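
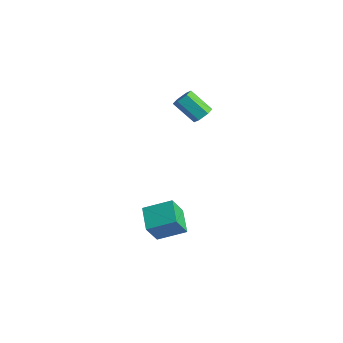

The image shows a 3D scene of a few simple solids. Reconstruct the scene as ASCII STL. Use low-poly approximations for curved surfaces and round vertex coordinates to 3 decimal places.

solid 
facet normal -0.818 0.387 0.425
outer loop
vertex -0.096 -1.576 -3.204
vertex 0.977 -0.128 -2.458
vertex -0.394 -0.603 -4.664
endloop
endfacet
facet normal -0.550 -0.742 -0.382
outer loop
vertex 1.103 -1.312 -5.442
vertex -0.096 -1.576 -3.204
vertex -0.394 -0.603 -4.664
endloop
endfacet
facet normal -0.818 0.387 0.425
outer loop
vertex -0.394 -0.603 -4.664
vertex 0.977 -0.128 -2.458
vertex 0.678 0.845 -3.919
endloop
endfacet
facet normal -0.168 0.546 -0.821
outer loop
vertex 0.678 0.845 -3.919
vertex 1.103 -1.312 -5.442
vertex -0.394 -0.603 -4.664
endloop
endfacet
facet normal 0.167 -0.547 0.820
outer loop
vertex -0.096 -1.576 -3.204
vertex 2.474 -0.837 -3.236
vertex 0.977 -0.128 -2.458
endloop
endfacet
facet normal -0.550 -0.743 -0.382
outer loop
vertex 1.402 -2.285 -3.981
vertex -0.096 -1.576 -3.204
vertex 1.103 -1.312 -5.442
endloop
endfacet
facet normal 0.167 -0.546 0.821
outer loop
vertex 1.402 -2.285 -3.981
vertex 2.474 -0.837 -3.236
vertex -0.096 -1.576 -3.204
endloop
endfacet
facet normal 0.550 0.743 0.382
outer loop
vertex 0.977 -0.128 -2.458
vertex 2.474 -0.837 -3.236
vertex 0.678 0.845 -3.919
endloop
endfacet
facet normal -0.167 0.547 -0.821
outer loop
vertex 2.176 0.136 -4.696
vertex 1.103 -1.312 -5.442
vertex 0.678 0.845 -3.919
endloop
endfacet
facet normal 0.550 0.742 0.383
outer loop
vertex 0.678 0.845 -3.919
vertex 2.474 -0.837 -3.236
vertex 2.176 0.136 -4.696
endloop
endfacet
facet normal 0.818 -0.387 -0.425
outer loop
vertex 2.176 0.136 -4.696
vertex 1.402 -2.285 -3.981
vertex 1.103 -1.312 -5.442
endloop
endfacet
facet normal 0.818 -0.387 -0.425
outer loop
vertex 2.474 -0.837 -3.236
vertex 1.402 -2.285 -3.981
vertex 2.176 0.136 -4.696
endloop
endfacet
facet normal 0.604 0.402 -0.688
outer loop
vertex -0.297 3.327 3.328
vertex -0.863 3.364 2.853
vertex -0.724 3.931 3.306
endloop
endfacet
facet normal 0.550 0.415 0.725
outer loop
vertex -0.297 3.327 3.328
vertex -0.724 3.931 3.306
vertex -1.45 2.559 4.642
endloop
endfacet
facet normal 0.551 0.414 0.725
outer loop
vertex -1.45 2.559 4.642
vertex -0.724 3.931 3.306
vertex -1.877 3.164 4.621
endloop
endfacet
facet normal -0.603 -0.402 0.689
outer loop
vertex -1.45 2.559 4.642
vertex -1.877 3.164 4.621
vertex -2.017 2.596 4.167
endloop
endfacet
facet normal 0.604 0.402 -0.688
outer loop
vertex -0.724 3.931 3.306
vertex -0.863 3.364 2.853
vertex -1.29 3.968 2.831
endloop
endfacet
facet normal -0.223 0.914 0.337
outer loop
vertex -0.724 3.931 3.306
vertex -1.29 3.968 2.831
vertex -1.877 3.164 4.621
endloop
endfacet
facet normal -0.225 0.914 0.337
outer loop
vertex -1.877 3.164 4.621
vertex -1.29 3.968 2.831
vertex -2.443 3.2 4.146
endloop
endfacet
facet normal -0.604 -0.402 0.689
outer loop
vertex -1.877 3.164 4.621
vertex -2.443 3.2 4.146
vertex -2.017 2.596 4.167
endloop
endfacet
facet normal 0.603 0.401 -0.689
outer loop
vertex -1.29 3.968 2.831
vertex -0.863 3.364 2.853
vertex -1.43 3.401 2.378
endloop
endfacet
facet normal -0.775 0.500 -0.387
outer loop
vertex -1.29 3.968 2.831
vertex -1.43 3.401 2.378
vertex -2.443 3.2 4.146
endloop
endfacet
facet normal -0.774 0.501 -0.387
outer loop
vertex -2.443 3.2 4.146
vertex -1.43 3.401 2.378
vertex -2.583 2.633 3.692
endloop
endfacet
facet normal -0.604 -0.402 0.688
outer loop
vertex -2.443 3.2 4.146
vertex -2.583 2.633 3.692
vertex -2.017 2.596 4.167
endloop
endfacet
facet normal 0.603 0.402 -0.689
outer loop
vertex -1.43 3.401 2.378
vertex -0.863 3.364 2.853
vertex -1.003 2.796 2.399
endloop
endfacet
facet normal -0.551 -0.414 -0.725
outer loop
vertex -1.43 3.401 2.378
vertex -1.003 2.796 2.399
vertex -2.583 2.633 3.692
endloop
endfacet
facet normal -0.550 -0.415 -0.725
outer loop
vertex -2.583 2.633 3.692
vertex -1.003 2.796 2.399
vertex -2.156 2.029 3.714
endloop
endfacet
facet normal -0.604 -0.402 0.688
outer loop
vertex -2.583 2.633 3.692
vertex -2.156 2.029 3.714
vertex -2.017 2.596 4.167
endloop
endfacet
facet normal 0.604 0.402 -0.689
outer loop
vertex -1.003 2.796 2.399
vertex -0.863 3.364 2.853
vertex -0.437 2.76 2.874
endloop
endfacet
facet normal 0.224 -0.915 -0.337
outer loop
vertex -1.003 2.796 2.399
vertex -0.437 2.76 2.874
vertex -2.156 2.029 3.714
endloop
endfacet
facet normal 0.224 -0.914 -0.338
outer loop
vertex -2.156 2.029 3.714
vertex -0.437 2.76 2.874
vertex -1.59 1.992 4.189
endloop
endfacet
facet normal -0.604 -0.402 0.688
outer loop
vertex -2.156 2.029 3.714
vertex -1.59 1.992 4.189
vertex -2.017 2.596 4.167
endloop
endfacet
facet normal 0.604 0.402 -0.688
outer loop
vertex -0.437 2.76 2.874
vertex -0.863 3.364 2.853
vertex -0.297 3.327 3.328
endloop
endfacet
facet normal 0.774 -0.501 0.387
outer loop
vertex -0.437 2.76 2.874
vertex -0.297 3.327 3.328
vertex -1.59 1.992 4.189
endloop
endfacet
facet normal 0.774 -0.500 0.387
outer loop
vertex -1.59 1.992 4.189
vertex -0.297 3.327 3.328
vertex -1.45 2.559 4.642
endloop
endfacet
facet normal -0.603 -0.401 0.689
outer loop
vertex -1.59 1.992 4.189
vertex -1.45 2.559 4.642
vertex -2.017 2.596 4.167
endloop
endfacet

endsolid


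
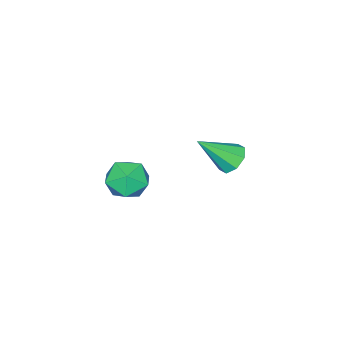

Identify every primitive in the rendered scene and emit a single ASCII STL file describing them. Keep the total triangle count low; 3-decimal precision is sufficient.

solid 
facet normal -0.669 0.681 0.297
outer loop
vertex -0.539 -0.04 -3.32
vertex -0.285 -0.091 -2.631
vertex 0.008 0.399 -3.095
endloop
endfacet
facet normal -0.477 0.791 -0.383
outer loop
vertex -0.539 -0.04 -3.32
vertex 0.008 0.399 -3.095
vertex 0.034 0.091 -3.763
endloop
endfacet
facet normal -0.627 0.200 -0.752
outer loop
vertex -0.539 -0.04 -3.32
vertex 0.034 0.091 -3.763
vertex -0.244 -0.589 -3.712
endloop
endfacet
facet normal -0.913 -0.276 -0.301
outer loop
vertex -0.539 -0.04 -3.32
vertex -0.244 -0.589 -3.712
vertex -0.441 -0.701 -3.012
endloop
endfacet
facet normal -0.937 0.023 0.347
outer loop
vertex -0.539 -0.04 -3.32
vertex -0.441 -0.701 -3.012
vertex -0.285 -0.091 -2.631
endloop
endfacet
facet normal 0.230 0.887 -0.400
outer loop
vertex 0.034 0.091 -3.763
vertex 0.008 0.399 -3.095
vertex 0.641 0.121 -3.348
endloop
endfacet
facet normal -0.081 0.710 0.699
outer loop
vertex 0.008 0.399 -3.095
vertex -0.285 -0.091 -2.631
vertex 0.444 0.009 -2.648
endloop
endfacet
facet normal -0.516 -0.355 0.780
outer loop
vertex -0.285 -0.091 -2.631
vertex -0.441 -0.701 -3.012
vertex 0.166 -0.671 -2.597
endloop
endfacet
facet normal -0.475 -0.838 -0.268
outer loop
vertex -0.441 -0.701 -3.012
vertex -0.244 -0.589 -3.712
vertex 0.192 -0.979 -3.265
endloop
endfacet
facet normal -0.014 -0.069 -0.998
outer loop
vertex -0.244 -0.589 -3.712
vertex 0.034 0.091 -3.763
vertex 0.485 -0.489 -3.729
endloop
endfacet
facet normal 0.913 0.276 0.301
outer loop
vertex 0.739 -0.54 -3.04
vertex 0.641 0.121 -3.348
vertex 0.444 0.009 -2.648
endloop
endfacet
facet normal 0.627 -0.200 0.752
outer loop
vertex 0.739 -0.54 -3.04
vertex 0.444 0.009 -2.648
vertex 0.166 -0.671 -2.597
endloop
endfacet
facet normal 0.477 -0.791 0.383
outer loop
vertex 0.739 -0.54 -3.04
vertex 0.166 -0.671 -2.597
vertex 0.192 -0.979 -3.265
endloop
endfacet
facet normal 0.669 -0.681 -0.297
outer loop
vertex 0.739 -0.54 -3.04
vertex 0.192 -0.979 -3.265
vertex 0.485 -0.489 -3.729
endloop
endfacet
facet normal 0.937 -0.023 -0.347
outer loop
vertex 0.739 -0.54 -3.04
vertex 0.485 -0.489 -3.729
vertex 0.641 0.121 -3.348
endloop
endfacet
facet normal 0.475 0.838 0.268
outer loop
vertex 0.444 0.009 -2.648
vertex 0.641 0.121 -3.348
vertex 0.008 0.399 -3.095
endloop
endfacet
facet normal 0.014 0.069 0.998
outer loop
vertex 0.166 -0.671 -2.597
vertex 0.444 0.009 -2.648
vertex -0.285 -0.091 -2.631
endloop
endfacet
facet normal -0.230 -0.887 0.400
outer loop
vertex 0.192 -0.979 -3.265
vertex 0.166 -0.671 -2.597
vertex -0.441 -0.701 -3.012
endloop
endfacet
facet normal 0.081 -0.710 -0.699
outer loop
vertex 0.485 -0.489 -3.729
vertex 0.192 -0.979 -3.265
vertex -0.244 -0.589 -3.712
endloop
endfacet
facet normal 0.516 0.355 -0.780
outer loop
vertex 0.641 0.121 -3.348
vertex 0.485 -0.489 -3.729
vertex 0.034 0.091 -3.763
endloop
endfacet
facet normal -0.565 0.478 -0.673
outer loop
vertex -3.209 0.987 -4.188
vertex -3.559 0.537 -4.214
vertex -3.534 1.011 -3.898
endloop
endfacet
facet normal 0.530 0.654 0.540
outer loop
vertex -3.209 0.987 -4.188
vertex -3.534 1.011 -3.898
vertex -2.761 -0.137 -3.266
endloop
endfacet
facet normal -0.567 0.477 -0.671
outer loop
vertex -3.534 1.011 -3.898
vertex -3.559 0.537 -4.214
vertex -3.873 0.757 -3.792
endloop
endfacet
facet normal -0.059 0.451 0.891
outer loop
vertex -3.534 1.011 -3.898
vertex -3.873 0.757 -3.792
vertex -2.761 -0.137 -3.266
endloop
endfacet
facet normal -0.566 0.479 -0.671
outer loop
vertex -3.873 0.757 -3.792
vertex -3.559 0.537 -4.214
vertex -4.028 0.375 -3.934
endloop
endfacet
facet normal -0.500 -0.116 0.858
outer loop
vertex -3.873 0.757 -3.792
vertex -4.028 0.375 -3.934
vertex -2.761 -0.137 -3.266
endloop
endfacet
facet normal -0.566 0.476 -0.673
outer loop
vertex -4.028 0.375 -3.934
vertex -3.559 0.537 -4.214
vertex -3.908 0.087 -4.239
endloop
endfacet
facet normal -0.531 -0.710 0.462
outer loop
vertex -4.028 0.375 -3.934
vertex -3.908 0.087 -4.239
vertex -2.761 -0.137 -3.266
endloop
endfacet
facet normal -0.567 0.477 -0.671
outer loop
vertex -3.908 0.087 -4.239
vertex -3.559 0.537 -4.214
vertex -3.584 0.063 -4.53
endloop
endfacet
facet normal -0.135 -0.988 -0.069
outer loop
vertex -3.908 0.087 -4.239
vertex -3.584 0.063 -4.53
vertex -2.761 -0.137 -3.266
endloop
endfacet
facet normal -0.565 0.478 -0.673
outer loop
vertex -3.584 0.063 -4.53
vertex -3.559 0.537 -4.214
vertex -3.244 0.317 -4.635
endloop
endfacet
facet normal 0.456 -0.784 -0.421
outer loop
vertex -3.584 0.063 -4.53
vertex -3.244 0.317 -4.635
vertex -2.761 -0.137 -3.266
endloop
endfacet
facet normal -0.565 0.478 -0.673
outer loop
vertex -3.244 0.317 -4.635
vertex -3.559 0.537 -4.214
vertex -3.089 0.699 -4.494
endloop
endfacet
facet normal 0.895 -0.220 -0.389
outer loop
vertex -3.244 0.317 -4.635
vertex -3.089 0.699 -4.494
vertex -2.761 -0.137 -3.266
endloop
endfacet
facet normal -0.565 0.478 -0.672
outer loop
vertex -3.089 0.699 -4.494
vertex -3.559 0.537 -4.214
vertex -3.209 0.987 -4.188
endloop
endfacet
facet normal 0.926 0.377 0.009
outer loop
vertex -3.089 0.699 -4.494
vertex -3.209 0.987 -4.188
vertex -2.761 -0.137 -3.266
endloop
endfacet

endsolid


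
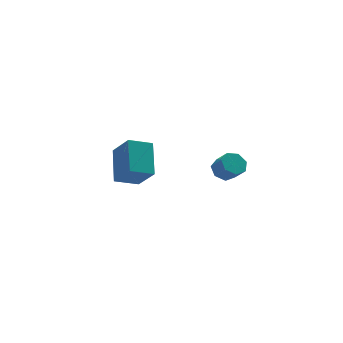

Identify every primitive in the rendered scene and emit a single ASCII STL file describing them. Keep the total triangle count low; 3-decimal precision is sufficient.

solid 
facet normal -0.344 0.624 -0.702
outer loop
vertex 3.254 -3.107 -1.519
vertex 2.935 -3.642 -1.838
vertex 2.685 -3.219 -1.34
endloop
endfacet
facet normal 0.054 0.760 0.648
outer loop
vertex 3.254 -3.107 -1.519
vertex 2.685 -3.219 -1.34
vertex 3.604 -3.743 -0.803
endloop
endfacet
facet normal 0.055 0.760 0.647
outer loop
vertex 3.604 -3.743 -0.803
vertex 2.685 -3.219 -1.34
vertex 3.035 -3.854 -0.624
endloop
endfacet
facet normal 0.343 -0.623 0.703
outer loop
vertex 3.604 -3.743 -0.803
vertex 3.035 -3.854 -0.624
vertex 3.285 -4.278 -1.122
endloop
endfacet
facet normal -0.343 0.624 -0.702
outer loop
vertex 2.685 -3.219 -1.34
vertex 2.935 -3.642 -1.838
vertex 2.304 -3.649 -1.536
endloop
endfacet
facet normal -0.699 0.330 0.634
outer loop
vertex 2.685 -3.219 -1.34
vertex 2.304 -3.649 -1.536
vertex 3.035 -3.854 -0.624
endloop
endfacet
facet normal -0.699 0.331 0.634
outer loop
vertex 3.035 -3.854 -0.624
vertex 2.304 -3.649 -1.536
vertex 2.653 -4.285 -0.82
endloop
endfacet
facet normal 0.343 -0.623 0.703
outer loop
vertex 3.035 -3.854 -0.624
vertex 2.653 -4.285 -0.82
vertex 3.285 -4.278 -1.122
endloop
endfacet
facet normal -0.343 0.624 -0.702
outer loop
vertex 2.304 -3.649 -1.536
vertex 2.935 -3.642 -1.838
vertex 2.398 -4.074 -1.96
endloop
endfacet
facet normal -0.927 -0.348 0.143
outer loop
vertex 2.304 -3.649 -1.536
vertex 2.398 -4.074 -1.96
vertex 2.653 -4.285 -0.82
endloop
endfacet
facet normal -0.926 -0.349 0.143
outer loop
vertex 2.653 -4.285 -0.82
vertex 2.398 -4.074 -1.96
vertex 2.748 -4.71 -1.243
endloop
endfacet
facet normal 0.343 -0.623 0.703
outer loop
vertex 2.653 -4.285 -0.82
vertex 2.748 -4.71 -1.243
vertex 3.285 -4.278 -1.122
endloop
endfacet
facet normal -0.342 0.624 -0.702
outer loop
vertex 2.398 -4.074 -1.96
vertex 2.935 -3.642 -1.838
vertex 2.897 -4.174 -2.292
endloop
endfacet
facet normal -0.456 -0.764 -0.455
outer loop
vertex 2.398 -4.074 -1.96
vertex 2.897 -4.174 -2.292
vertex 2.748 -4.71 -1.243
endloop
endfacet
facet normal -0.456 -0.764 -0.455
outer loop
vertex 2.748 -4.71 -1.243
vertex 2.897 -4.174 -2.292
vertex 3.247 -4.81 -1.575
endloop
endfacet
facet normal 0.343 -0.623 0.703
outer loop
vertex 2.748 -4.71 -1.243
vertex 3.247 -4.81 -1.575
vertex 3.285 -4.278 -1.122
endloop
endfacet
facet normal -0.343 0.624 -0.702
outer loop
vertex 2.897 -4.174 -2.292
vertex 2.935 -3.642 -1.838
vertex 3.424 -3.873 -2.282
endloop
endfacet
facet normal 0.359 -0.604 -0.711
outer loop
vertex 2.897 -4.174 -2.292
vertex 3.424 -3.873 -2.282
vertex 3.247 -4.81 -1.575
endloop
endfacet
facet normal 0.357 -0.605 -0.712
outer loop
vertex 3.247 -4.81 -1.575
vertex 3.424 -3.873 -2.282
vertex 3.774 -4.509 -1.566
endloop
endfacet
facet normal 0.344 -0.623 0.703
outer loop
vertex 3.247 -4.81 -1.575
vertex 3.774 -4.509 -1.566
vertex 3.285 -4.278 -1.122
endloop
endfacet
facet normal -0.344 0.623 -0.703
outer loop
vertex 3.424 -3.873 -2.282
vertex 2.935 -3.642 -1.838
vertex 3.584 -3.398 -1.939
endloop
endfacet
facet normal 0.901 0.009 -0.433
outer loop
vertex 3.424 -3.873 -2.282
vertex 3.584 -3.398 -1.939
vertex 3.774 -4.509 -1.566
endloop
endfacet
facet normal 0.902 0.010 -0.431
outer loop
vertex 3.774 -4.509 -1.566
vertex 3.584 -3.398 -1.939
vertex 3.933 -4.034 -1.222
endloop
endfacet
facet normal 0.343 -0.624 0.702
outer loop
vertex 3.774 -4.509 -1.566
vertex 3.933 -4.034 -1.222
vertex 3.285 -4.278 -1.122
endloop
endfacet
facet normal -0.344 0.624 -0.702
outer loop
vertex 3.584 -3.398 -1.939
vertex 2.935 -3.642 -1.838
vertex 3.254 -3.107 -1.519
endloop
endfacet
facet normal 0.767 0.618 0.175
outer loop
vertex 3.584 -3.398 -1.939
vertex 3.254 -3.107 -1.519
vertex 3.933 -4.034 -1.222
endloop
endfacet
facet normal 0.767 0.618 0.174
outer loop
vertex 3.933 -4.034 -1.222
vertex 3.254 -3.107 -1.519
vertex 3.604 -3.743 -0.803
endloop
endfacet
facet normal 0.343 -0.623 0.702
outer loop
vertex 3.933 -4.034 -1.222
vertex 3.604 -3.743 -0.803
vertex 3.285 -4.278 -1.122
endloop
endfacet
facet normal -0.934 -0.127 0.334
outer loop
vertex -0.817 0.42 -3.658
vertex -0.568 2.05 -2.341
vertex -1.411 1.515 -4.901
endloop
endfacet
facet normal -0.118 -0.772 -0.624
outer loop
vertex -0.132 1.69 -5.359
vertex -0.817 0.42 -3.658
vertex -1.411 1.515 -4.901
endloop
endfacet
facet normal -0.934 -0.128 0.334
outer loop
vertex -1.411 1.515 -4.901
vertex -0.568 2.05 -2.341
vertex -1.163 3.145 -3.584
endloop
endfacet
facet normal -0.338 0.622 -0.706
outer loop
vertex -1.163 3.145 -3.584
vertex -0.132 1.69 -5.359
vertex -1.411 1.515 -4.901
endloop
endfacet
facet normal 0.338 -0.622 0.706
outer loop
vertex -0.817 0.42 -3.658
vertex 0.711 2.225 -2.799
vertex -0.568 2.05 -2.341
endloop
endfacet
facet normal -0.118 -0.772 -0.624
outer loop
vertex 0.463 0.595 -4.116
vertex -0.817 0.42 -3.658
vertex -0.132 1.69 -5.359
endloop
endfacet
facet normal 0.338 -0.622 0.706
outer loop
vertex 0.463 0.595 -4.116
vertex 0.711 2.225 -2.799
vertex -0.817 0.42 -3.658
endloop
endfacet
facet normal 0.118 0.772 0.624
outer loop
vertex -0.568 2.05 -2.341
vertex 0.711 2.225 -2.799
vertex -1.163 3.145 -3.584
endloop
endfacet
facet normal -0.338 0.622 -0.706
outer loop
vertex 0.117 3.32 -4.042
vertex -0.132 1.69 -5.359
vertex -1.163 3.145 -3.584
endloop
endfacet
facet normal 0.118 0.772 0.624
outer loop
vertex -1.163 3.145 -3.584
vertex 0.711 2.225 -2.799
vertex 0.117 3.32 -4.042
endloop
endfacet
facet normal 0.934 0.128 -0.335
outer loop
vertex 0.117 3.32 -4.042
vertex 0.463 0.595 -4.116
vertex -0.132 1.69 -5.359
endloop
endfacet
facet normal 0.934 0.128 -0.334
outer loop
vertex 0.711 2.225 -2.799
vertex 0.463 0.595 -4.116
vertex 0.117 3.32 -4.042
endloop
endfacet

endsolid


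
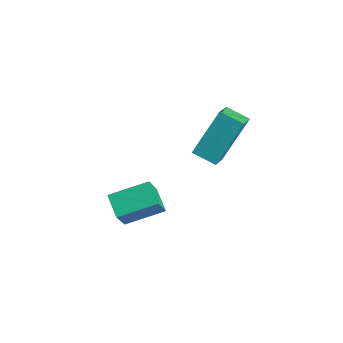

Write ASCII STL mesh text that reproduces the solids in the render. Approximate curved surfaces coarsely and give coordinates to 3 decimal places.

solid 
facet normal -0.847 0.236 0.476
outer loop
vertex -1.209 -2.113 -2.78
vertex -0.536 -0.69 -2.288
vertex -1.825 -1.304 -4.277
endloop
endfacet
facet normal -0.408 -0.863 -0.298
outer loop
vertex -0.944 -1.55 -4.772
vertex -1.209 -2.113 -2.78
vertex -1.825 -1.304 -4.277
endloop
endfacet
facet normal -0.847 0.236 0.476
outer loop
vertex -1.825 -1.304 -4.277
vertex -0.536 -0.69 -2.288
vertex -1.152 0.119 -3.785
endloop
endfacet
facet normal -0.340 0.447 -0.827
outer loop
vertex -1.152 0.119 -3.785
vertex -0.944 -1.55 -4.772
vertex -1.825 -1.304 -4.277
endloop
endfacet
facet normal 0.340 -0.447 0.827
outer loop
vertex -1.209 -2.113 -2.78
vertex 0.345 -0.936 -2.783
vertex -0.536 -0.69 -2.288
endloop
endfacet
facet normal -0.408 -0.863 -0.298
outer loop
vertex -0.328 -2.359 -3.275
vertex -1.209 -2.113 -2.78
vertex -0.944 -1.55 -4.772
endloop
endfacet
facet normal 0.340 -0.447 0.827
outer loop
vertex -0.328 -2.359 -3.275
vertex 0.345 -0.936 -2.783
vertex -1.209 -2.113 -2.78
endloop
endfacet
facet normal 0.408 0.863 0.298
outer loop
vertex -0.536 -0.69 -2.288
vertex 0.345 -0.936 -2.783
vertex -1.152 0.119 -3.785
endloop
endfacet
facet normal -0.340 0.447 -0.827
outer loop
vertex -0.271 -0.127 -4.28
vertex -0.944 -1.55 -4.772
vertex -1.152 0.119 -3.785
endloop
endfacet
facet normal 0.408 0.863 0.298
outer loop
vertex -1.152 0.119 -3.785
vertex 0.345 -0.936 -2.783
vertex -0.271 -0.127 -4.28
endloop
endfacet
facet normal 0.847 -0.236 -0.476
outer loop
vertex -0.271 -0.127 -4.28
vertex -0.328 -2.359 -3.275
vertex -0.944 -1.55 -4.772
endloop
endfacet
facet normal 0.847 -0.236 -0.476
outer loop
vertex 0.345 -0.936 -2.783
vertex -0.328 -2.359 -3.275
vertex -0.271 -0.127 -4.28
endloop
endfacet
facet normal -0.860 -0.407 0.307
outer loop
vertex 0.629 1.654 1.407
vertex 0.002 2.483 0.75
vertex 0.65 0.366 -0.239
endloop
endfacet
facet normal 0.510 -0.674 0.534
outer loop
vertex 1.518 0.777 -0.55
vertex 0.629 1.654 1.407
vertex 0.65 0.366 -0.239
endloop
endfacet
facet normal -0.860 -0.407 0.308
outer loop
vertex 0.65 0.366 -0.239
vertex 0.002 2.483 0.75
vertex 0.022 1.195 -0.896
endloop
endfacet
facet normal 0.010 -0.616 -0.787
outer loop
vertex 0.022 1.195 -0.896
vertex 1.518 0.777 -0.55
vertex 0.65 0.366 -0.239
endloop
endfacet
facet normal -0.010 0.617 0.787
outer loop
vertex 0.629 1.654 1.407
vertex 0.87 2.894 0.439
vertex 0.002 2.483 0.75
endloop
endfacet
facet normal 0.510 -0.674 0.534
outer loop
vertex 1.498 2.065 1.096
vertex 0.629 1.654 1.407
vertex 1.518 0.777 -0.55
endloop
endfacet
facet normal -0.010 0.617 0.787
outer loop
vertex 1.498 2.065 1.096
vertex 0.87 2.894 0.439
vertex 0.629 1.654 1.407
endloop
endfacet
facet normal -0.510 0.674 -0.534
outer loop
vertex 0.002 2.483 0.75
vertex 0.87 2.894 0.439
vertex 0.022 1.195 -0.896
endloop
endfacet
facet normal 0.010 -0.617 -0.787
outer loop
vertex 0.891 1.606 -1.207
vertex 1.518 0.777 -0.55
vertex 0.022 1.195 -0.896
endloop
endfacet
facet normal -0.510 0.674 -0.534
outer loop
vertex 0.022 1.195 -0.896
vertex 0.87 2.894 0.439
vertex 0.891 1.606 -1.207
endloop
endfacet
facet normal 0.860 0.407 -0.308
outer loop
vertex 0.891 1.606 -1.207
vertex 1.498 2.065 1.096
vertex 1.518 0.777 -0.55
endloop
endfacet
facet normal 0.860 0.407 -0.308
outer loop
vertex 0.87 2.894 0.439
vertex 1.498 2.065 1.096
vertex 0.891 1.606 -1.207
endloop
endfacet

endsolid


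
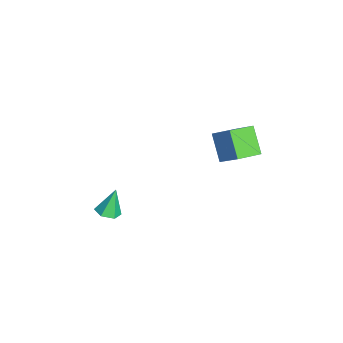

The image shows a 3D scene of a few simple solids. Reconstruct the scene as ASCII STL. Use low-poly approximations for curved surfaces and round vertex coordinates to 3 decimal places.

solid 
facet normal -0.552 -0.494 -0.672
outer loop
vertex -3.932 2.518 0.633
vertex -4.736 4.029 0.182
vertex -2.512 2.852 -0.779
endloop
endfacet
facet normal 0.454 -0.854 0.255
outer loop
vertex -1.464 3.791 0.498
vertex -3.932 2.518 0.633
vertex -2.512 2.852 -0.779
endloop
endfacet
facet normal -0.552 -0.494 -0.672
outer loop
vertex -2.512 2.852 -0.779
vertex -4.736 4.029 0.182
vertex -3.316 4.364 -1.23
endloop
endfacet
facet normal 0.700 0.165 -0.695
outer loop
vertex -3.316 4.364 -1.23
vertex -1.464 3.791 0.498
vertex -2.512 2.852 -0.779
endloop
endfacet
facet normal -0.700 -0.165 0.695
outer loop
vertex -3.932 2.518 0.633
vertex -3.688 4.968 1.459
vertex -4.736 4.029 0.182
endloop
endfacet
facet normal 0.454 -0.854 0.254
outer loop
vertex -2.884 3.456 1.91
vertex -3.932 2.518 0.633
vertex -1.464 3.791 0.498
endloop
endfacet
facet normal -0.700 -0.165 0.695
outer loop
vertex -2.884 3.456 1.91
vertex -3.688 4.968 1.459
vertex -3.932 2.518 0.633
endloop
endfacet
facet normal -0.455 0.854 -0.255
outer loop
vertex -4.736 4.029 0.182
vertex -3.688 4.968 1.459
vertex -3.316 4.364 -1.23
endloop
endfacet
facet normal 0.700 0.165 -0.695
outer loop
vertex -2.268 5.302 0.047
vertex -1.464 3.791 0.498
vertex -3.316 4.364 -1.23
endloop
endfacet
facet normal -0.454 0.854 -0.255
outer loop
vertex -3.316 4.364 -1.23
vertex -3.688 4.968 1.459
vertex -2.268 5.302 0.047
endloop
endfacet
facet normal 0.552 0.494 0.672
outer loop
vertex -2.268 5.302 0.047
vertex -2.884 3.456 1.91
vertex -1.464 3.791 0.498
endloop
endfacet
facet normal 0.552 0.494 0.672
outer loop
vertex -3.688 4.968 1.459
vertex -2.884 3.456 1.91
vertex -2.268 5.302 0.047
endloop
endfacet
facet normal 0.239 -0.294 -0.926
outer loop
vertex -1.137 -3.56 -4.498
vertex -1.897 -3.935 -4.575
vertex -1.797 -3.123 -4.807
endloop
endfacet
facet normal 0.455 0.857 0.241
outer loop
vertex -1.137 -3.56 -4.498
vertex -1.797 -3.123 -4.807
vertex -2.343 -3.385 -2.845
endloop
endfacet
facet normal 0.240 -0.294 -0.925
outer loop
vertex -1.797 -3.123 -4.807
vertex -1.897 -3.935 -4.575
vertex -2.557 -3.497 -4.885
endloop
endfacet
facet normal -0.441 0.897 -0.003
outer loop
vertex -1.797 -3.123 -4.807
vertex -2.557 -3.497 -4.885
vertex -2.343 -3.385 -2.845
endloop
endfacet
facet normal 0.240 -0.294 -0.925
outer loop
vertex -2.557 -3.497 -4.885
vertex -1.897 -3.935 -4.575
vertex -2.656 -4.309 -4.653
endloop
endfacet
facet normal -0.985 0.147 0.095
outer loop
vertex -2.557 -3.497 -4.885
vertex -2.656 -4.309 -4.653
vertex -2.343 -3.385 -2.845
endloop
endfacet
facet normal 0.240 -0.294 -0.925
outer loop
vertex -2.656 -4.309 -4.653
vertex -1.897 -3.935 -4.575
vertex -1.996 -4.746 -4.343
endloop
endfacet
facet normal -0.630 -0.642 0.437
outer loop
vertex -2.656 -4.309 -4.653
vertex -1.996 -4.746 -4.343
vertex -2.343 -3.385 -2.845
endloop
endfacet
facet normal 0.239 -0.294 -0.926
outer loop
vertex -1.996 -4.746 -4.343
vertex -1.897 -3.935 -4.575
vertex -1.237 -4.372 -4.266
endloop
endfacet
facet normal 0.267 -0.682 0.681
outer loop
vertex -1.996 -4.746 -4.343
vertex -1.237 -4.372 -4.266
vertex -2.343 -3.385 -2.845
endloop
endfacet
facet normal 0.239 -0.294 -0.926
outer loop
vertex -1.237 -4.372 -4.266
vertex -1.897 -3.935 -4.575
vertex -1.137 -3.56 -4.498
endloop
endfacet
facet normal 0.809 0.067 0.583
outer loop
vertex -1.237 -4.372 -4.266
vertex -1.137 -3.56 -4.498
vertex -2.343 -3.385 -2.845
endloop
endfacet

endsolid


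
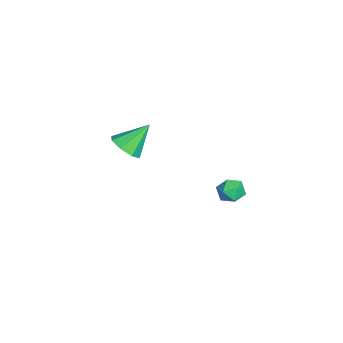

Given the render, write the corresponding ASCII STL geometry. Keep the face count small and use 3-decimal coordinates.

solid 
facet normal 0.278 -0.651 -0.706
outer loop
vertex -1.932 -1.462 -1.818
vertex -2.788 -1.767 -1.874
vertex -2.309 -1.113 -2.288
endloop
endfacet
facet normal 0.594 0.796 0.115
outer loop
vertex -1.932 -1.462 -1.818
vertex -2.309 -1.113 -2.288
vertex -3.272 -0.633 -0.646
endloop
endfacet
facet normal 0.279 -0.651 -0.706
outer loop
vertex -2.309 -1.113 -2.288
vertex -2.788 -1.767 -1.874
vertex -2.966 -1.147 -2.516
endloop
endfacet
facet normal 0.040 0.965 -0.259
outer loop
vertex -2.309 -1.113 -2.288
vertex -2.966 -1.147 -2.516
vertex -3.272 -0.633 -0.646
endloop
endfacet
facet normal 0.278 -0.651 -0.706
outer loop
vertex -2.966 -1.147 -2.516
vertex -2.788 -1.767 -1.874
vertex -3.519 -1.544 -2.368
endloop
endfacet
facet normal -0.608 0.735 -0.301
outer loop
vertex -2.966 -1.147 -2.516
vertex -3.519 -1.544 -2.368
vertex -3.272 -0.633 -0.646
endloop
endfacet
facet normal 0.279 -0.651 -0.706
outer loop
vertex -3.519 -1.544 -2.368
vertex -2.788 -1.767 -1.874
vertex -3.643 -2.071 -1.931
endloop
endfacet
facet normal -0.971 0.239 0.013
outer loop
vertex -3.519 -1.544 -2.368
vertex -3.643 -2.071 -1.931
vertex -3.272 -0.633 -0.646
endloop
endfacet
facet normal 0.279 -0.652 -0.705
outer loop
vertex -3.643 -2.071 -1.931
vertex -2.788 -1.767 -1.874
vertex -3.267 -2.42 -1.46
endloop
endfacet
facet normal -0.836 -0.229 0.498
outer loop
vertex -3.643 -2.071 -1.931
vertex -3.267 -2.42 -1.46
vertex -3.272 -0.633 -0.646
endloop
endfacet
facet normal 0.279 -0.652 -0.706
outer loop
vertex -3.267 -2.42 -1.46
vertex -2.788 -1.767 -1.874
vertex -2.61 -2.386 -1.232
endloop
endfacet
facet normal -0.282 -0.398 0.873
outer loop
vertex -3.267 -2.42 -1.46
vertex -2.61 -2.386 -1.232
vertex -3.272 -0.633 -0.646
endloop
endfacet
facet normal 0.279 -0.652 -0.706
outer loop
vertex -2.61 -2.386 -1.232
vertex -2.788 -1.767 -1.874
vertex -2.057 -1.989 -1.38
endloop
endfacet
facet normal 0.366 -0.168 0.915
outer loop
vertex -2.61 -2.386 -1.232
vertex -2.057 -1.989 -1.38
vertex -3.272 -0.633 -0.646
endloop
endfacet
facet normal 0.278 -0.652 -0.705
outer loop
vertex -2.057 -1.989 -1.38
vertex -2.788 -1.767 -1.874
vertex -1.932 -1.462 -1.818
endloop
endfacet
facet normal 0.729 0.327 0.602
outer loop
vertex -2.057 -1.989 -1.38
vertex -1.932 -1.462 -1.818
vertex -3.272 -0.633 -0.646
endloop
endfacet
facet normal -0.388 0.921 -0.034
outer loop
vertex 3.4 3.491 -0.079
vertex 2.782 3.223 -0.285
vertex 2.919 3.306 0.401
endloop
endfacet
facet normal 0.123 0.878 0.462
outer loop
vertex 3.4 3.491 -0.079
vertex 2.919 3.306 0.401
vertex 3.598 3.155 0.507
endloop
endfacet
facet normal 0.725 0.674 0.141
outer loop
vertex 3.4 3.491 -0.079
vertex 3.598 3.155 0.507
vertex 3.882 2.979 -0.113
endloop
endfacet
facet normal 0.587 0.590 -0.555
outer loop
vertex 3.4 3.491 -0.079
vertex 3.882 2.979 -0.113
vertex 3.377 3.021 -0.603
endloop
endfacet
facet normal -0.102 0.743 -0.662
outer loop
vertex 3.4 3.491 -0.079
vertex 3.377 3.021 -0.603
vertex 2.782 3.223 -0.285
endloop
endfacet
facet normal -0.063 0.369 0.927
outer loop
vertex 3.598 3.155 0.507
vertex 2.919 3.306 0.401
vertex 3.103 2.679 0.663
endloop
endfacet
facet normal -0.890 0.440 0.124
outer loop
vertex 2.919 3.306 0.401
vertex 2.782 3.223 -0.285
vertex 2.598 2.721 0.173
endloop
endfacet
facet normal -0.426 0.150 -0.892
outer loop
vertex 2.782 3.223 -0.285
vertex 3.377 3.021 -0.603
vertex 2.882 2.545 -0.447
endloop
endfacet
facet normal 0.689 -0.098 -0.718
outer loop
vertex 3.377 3.021 -0.603
vertex 3.882 2.979 -0.113
vertex 3.561 2.394 -0.341
endloop
endfacet
facet normal 0.912 0.037 0.407
outer loop
vertex 3.882 2.979 -0.113
vertex 3.598 3.155 0.507
vertex 3.698 2.477 0.345
endloop
endfacet
facet normal -0.587 -0.590 0.555
outer loop
vertex 3.08 2.209 0.139
vertex 3.103 2.679 0.663
vertex 2.598 2.721 0.173
endloop
endfacet
facet normal -0.725 -0.674 -0.141
outer loop
vertex 3.08 2.209 0.139
vertex 2.598 2.721 0.173
vertex 2.882 2.545 -0.447
endloop
endfacet
facet normal -0.123 -0.878 -0.462
outer loop
vertex 3.08 2.209 0.139
vertex 2.882 2.545 -0.447
vertex 3.561 2.394 -0.341
endloop
endfacet
facet normal 0.388 -0.921 0.034
outer loop
vertex 3.08 2.209 0.139
vertex 3.561 2.394 -0.341
vertex 3.698 2.477 0.345
endloop
endfacet
facet normal 0.102 -0.743 0.662
outer loop
vertex 3.08 2.209 0.139
vertex 3.698 2.477 0.345
vertex 3.103 2.679 0.663
endloop
endfacet
facet normal -0.689 0.098 0.718
outer loop
vertex 2.598 2.721 0.173
vertex 3.103 2.679 0.663
vertex 2.919 3.306 0.401
endloop
endfacet
facet normal -0.912 -0.037 -0.407
outer loop
vertex 2.882 2.545 -0.447
vertex 2.598 2.721 0.173
vertex 2.782 3.223 -0.285
endloop
endfacet
facet normal 0.063 -0.369 -0.927
outer loop
vertex 3.561 2.394 -0.341
vertex 2.882 2.545 -0.447
vertex 3.377 3.021 -0.603
endloop
endfacet
facet normal 0.890 -0.440 -0.124
outer loop
vertex 3.698 2.477 0.345
vertex 3.561 2.394 -0.341
vertex 3.882 2.979 -0.113
endloop
endfacet
facet normal 0.426 -0.150 0.892
outer loop
vertex 3.103 2.679 0.663
vertex 3.698 2.477 0.345
vertex 3.598 3.155 0.507
endloop
endfacet

endsolid


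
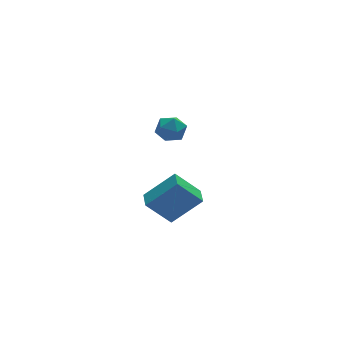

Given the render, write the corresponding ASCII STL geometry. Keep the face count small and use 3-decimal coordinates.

solid 
facet normal 0.082 0.956 0.283
outer loop
vertex -1.496 1.456 0.946
vertex -1.767 1.283 1.608
vertex -1.041 1.256 1.489
endloop
endfacet
facet normal 0.582 0.789 -0.197
outer loop
vertex -1.496 1.456 0.946
vertex -1.041 1.256 1.489
vertex -0.932 1.005 0.806
endloop
endfacet
facet normal 0.253 0.561 -0.788
outer loop
vertex -1.496 1.456 0.946
vertex -0.932 1.005 0.806
vertex -1.59 0.876 0.503
endloop
endfacet
facet normal -0.451 0.587 -0.673
outer loop
vertex -1.496 1.456 0.946
vertex -1.59 0.876 0.503
vertex -2.106 1.048 0.999
endloop
endfacet
facet normal -0.557 0.831 -0.011
outer loop
vertex -1.496 1.456 0.946
vertex -2.106 1.048 0.999
vertex -1.767 1.283 1.608
endloop
endfacet
facet normal 0.967 0.247 0.064
outer loop
vertex -0.932 1.005 0.806
vertex -1.041 1.256 1.489
vertex -0.854 0.552 1.381
endloop
endfacet
facet normal 0.157 0.517 0.842
outer loop
vertex -1.041 1.256 1.489
vertex -1.767 1.283 1.608
vertex -1.37 0.724 1.877
endloop
endfacet
facet normal -0.876 0.314 0.366
outer loop
vertex -1.767 1.283 1.608
vertex -2.106 1.048 0.999
vertex -2.028 0.595 1.574
endloop
endfacet
facet normal -0.704 -0.079 -0.705
outer loop
vertex -2.106 1.048 0.999
vertex -1.59 0.876 0.503
vertex -1.919 0.344 0.891
endloop
endfacet
facet normal 0.435 -0.121 -0.892
outer loop
vertex -1.59 0.876 0.503
vertex -0.932 1.005 0.806
vertex -1.193 0.317 0.772
endloop
endfacet
facet normal 0.451 -0.587 0.673
outer loop
vertex -1.464 0.144 1.434
vertex -0.854 0.552 1.381
vertex -1.37 0.724 1.877
endloop
endfacet
facet normal -0.253 -0.561 0.788
outer loop
vertex -1.464 0.144 1.434
vertex -1.37 0.724 1.877
vertex -2.028 0.595 1.574
endloop
endfacet
facet normal -0.582 -0.789 0.197
outer loop
vertex -1.464 0.144 1.434
vertex -2.028 0.595 1.574
vertex -1.919 0.344 0.891
endloop
endfacet
facet normal -0.082 -0.956 -0.283
outer loop
vertex -1.464 0.144 1.434
vertex -1.919 0.344 0.891
vertex -1.193 0.317 0.772
endloop
endfacet
facet normal 0.557 -0.831 0.011
outer loop
vertex -1.464 0.144 1.434
vertex -1.193 0.317 0.772
vertex -0.854 0.552 1.381
endloop
endfacet
facet normal 0.704 0.079 0.705
outer loop
vertex -1.37 0.724 1.877
vertex -0.854 0.552 1.381
vertex -1.041 1.256 1.489
endloop
endfacet
facet normal -0.435 0.121 0.892
outer loop
vertex -2.028 0.595 1.574
vertex -1.37 0.724 1.877
vertex -1.767 1.283 1.608
endloop
endfacet
facet normal -0.967 -0.247 -0.064
outer loop
vertex -1.919 0.344 0.891
vertex -2.028 0.595 1.574
vertex -2.106 1.048 0.999
endloop
endfacet
facet normal -0.157 -0.517 -0.842
outer loop
vertex -1.193 0.317 0.772
vertex -1.919 0.344 0.891
vertex -1.59 0.876 0.503
endloop
endfacet
facet normal 0.876 -0.314 -0.366
outer loop
vertex -0.854 0.552 1.381
vertex -1.193 0.317 0.772
vertex -0.932 1.005 0.806
endloop
endfacet
facet normal -0.643 0.216 0.735
outer loop
vertex -1.044 1.172 -2.745
vertex -0.792 2.056 -2.784
vertex -2.382 1.498 -4.01
endloop
endfacet
facet normal -0.274 -0.961 0.042
outer loop
vertex -1.328 1.144 -5.216
vertex -1.044 1.172 -2.745
vertex -2.382 1.498 -4.01
endloop
endfacet
facet normal -0.643 0.216 0.735
outer loop
vertex -2.382 1.498 -4.01
vertex -0.792 2.056 -2.784
vertex -2.13 2.382 -4.049
endloop
endfacet
facet normal -0.716 0.174 -0.676
outer loop
vertex -2.13 2.382 -4.049
vertex -1.328 1.144 -5.216
vertex -2.382 1.498 -4.01
endloop
endfacet
facet normal 0.716 -0.174 0.676
outer loop
vertex -1.044 1.172 -2.745
vertex 0.262 1.702 -3.99
vertex -0.792 2.056 -2.784
endloop
endfacet
facet normal -0.274 -0.961 0.042
outer loop
vertex 0.01 0.818 -3.951
vertex -1.044 1.172 -2.745
vertex -1.328 1.144 -5.216
endloop
endfacet
facet normal 0.716 -0.174 0.676
outer loop
vertex 0.01 0.818 -3.951
vertex 0.262 1.702 -3.99
vertex -1.044 1.172 -2.745
endloop
endfacet
facet normal 0.274 0.961 -0.042
outer loop
vertex -0.792 2.056 -2.784
vertex 0.262 1.702 -3.99
vertex -2.13 2.382 -4.049
endloop
endfacet
facet normal -0.716 0.174 -0.676
outer loop
vertex -1.076 2.028 -5.255
vertex -1.328 1.144 -5.216
vertex -2.13 2.382 -4.049
endloop
endfacet
facet normal 0.274 0.961 -0.042
outer loop
vertex -2.13 2.382 -4.049
vertex 0.262 1.702 -3.99
vertex -1.076 2.028 -5.255
endloop
endfacet
facet normal 0.643 -0.216 -0.735
outer loop
vertex -1.076 2.028 -5.255
vertex 0.01 0.818 -3.951
vertex -1.328 1.144 -5.216
endloop
endfacet
facet normal 0.643 -0.216 -0.735
outer loop
vertex 0.262 1.702 -3.99
vertex 0.01 0.818 -3.951
vertex -1.076 2.028 -5.255
endloop
endfacet

endsolid


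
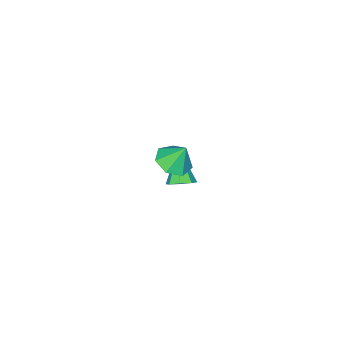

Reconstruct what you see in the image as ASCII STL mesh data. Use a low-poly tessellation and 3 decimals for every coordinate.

solid 
facet normal 0.438 0.517 -0.735
outer loop
vertex -1.541 -0.623 -3.494
vertex -2.042 -0.072 -3.405
vertex -1.369 -0.229 -3.114
endloop
endfacet
facet normal 0.658 -0.652 0.378
outer loop
vertex -1.541 -0.623 -3.494
vertex -1.369 -0.229 -3.114
vertex -2.918 -1.108 -1.935
endloop
endfacet
facet normal 0.439 0.517 -0.735
outer loop
vertex -1.369 -0.229 -3.114
vertex -2.042 -0.072 -3.405
vertex -1.591 0.257 -2.905
endloop
endfacet
facet normal 0.623 -0.051 0.781
outer loop
vertex -1.369 -0.229 -3.114
vertex -1.591 0.257 -2.905
vertex -2.918 -1.108 -1.935
endloop
endfacet
facet normal 0.437 0.518 -0.735
outer loop
vertex -1.591 0.257 -2.905
vertex -2.042 -0.072 -3.405
vertex -2.078 0.55 -2.988
endloop
endfacet
facet normal 0.141 0.479 0.866
outer loop
vertex -1.591 0.257 -2.905
vertex -2.078 0.55 -2.988
vertex -2.918 -1.108 -1.935
endloop
endfacet
facet normal 0.437 0.518 -0.735
outer loop
vertex -2.078 0.55 -2.988
vertex -2.042 -0.072 -3.405
vertex -2.544 0.478 -3.316
endloop
endfacet
facet normal -0.510 0.630 0.586
outer loop
vertex -2.078 0.55 -2.988
vertex -2.544 0.478 -3.316
vertex -2.918 -1.108 -1.935
endloop
endfacet
facet normal 0.437 0.518 -0.735
outer loop
vertex -2.544 0.478 -3.316
vertex -2.042 -0.072 -3.405
vertex -2.716 0.084 -3.696
endloop
endfacet
facet normal -0.944 0.313 0.103
outer loop
vertex -2.544 0.478 -3.316
vertex -2.716 0.084 -3.696
vertex -2.918 -1.108 -1.935
endloop
endfacet
facet normal 0.437 0.518 -0.735
outer loop
vertex -2.716 0.084 -3.696
vertex -2.042 -0.072 -3.405
vertex -2.493 -0.402 -3.906
endloop
endfacet
facet normal -0.910 -0.288 -0.299
outer loop
vertex -2.716 0.084 -3.696
vertex -2.493 -0.402 -3.906
vertex -2.918 -1.108 -1.935
endloop
endfacet
facet normal 0.439 0.517 -0.735
outer loop
vertex -2.493 -0.402 -3.906
vertex -2.042 -0.072 -3.405
vertex -2.007 -0.695 -3.822
endloop
endfacet
facet normal -0.427 -0.818 -0.385
outer loop
vertex -2.493 -0.402 -3.906
vertex -2.007 -0.695 -3.822
vertex -2.918 -1.108 -1.935
endloop
endfacet
facet normal 0.438 0.517 -0.736
outer loop
vertex -2.007 -0.695 -3.822
vertex -2.042 -0.072 -3.405
vertex -1.541 -0.623 -3.494
endloop
endfacet
facet normal 0.223 -0.969 -0.104
outer loop
vertex -2.007 -0.695 -3.822
vertex -1.541 -0.623 -3.494
vertex -2.918 -1.108 -1.935
endloop
endfacet
facet normal 0.149 -0.428 -0.891
outer loop
vertex 2.182 2.91 2.607
vertex 1.317 2.569 2.626
vertex 1.613 3.382 2.285
endloop
endfacet
facet normal 0.504 0.811 0.298
outer loop
vertex 2.182 2.91 2.607
vertex 1.613 3.382 2.285
vertex 1.123 3.131 3.794
endloop
endfacet
facet normal 0.148 -0.428 -0.892
outer loop
vertex 1.613 3.382 2.285
vertex 1.317 2.569 2.626
vertex 0.821 3.243 2.22
endloop
endfacet
facet normal -0.180 0.978 0.104
outer loop
vertex 1.613 3.382 2.285
vertex 0.821 3.243 2.22
vertex 1.123 3.131 3.794
endloop
endfacet
facet normal 0.148 -0.428 -0.892
outer loop
vertex 0.821 3.243 2.22
vertex 1.317 2.569 2.626
vertex 0.402 2.596 2.461
endloop
endfacet
facet normal -0.789 0.583 0.193
outer loop
vertex 0.821 3.243 2.22
vertex 0.402 2.596 2.461
vertex 1.123 3.131 3.794
endloop
endfacet
facet normal 0.148 -0.428 -0.892
outer loop
vertex 0.402 2.596 2.461
vertex 1.317 2.569 2.626
vertex 0.673 1.929 2.826
endloop
endfacet
facet normal -0.863 -0.078 0.498
outer loop
vertex 0.402 2.596 2.461
vertex 0.673 1.929 2.826
vertex 1.123 3.131 3.794
endloop
endfacet
facet normal 0.149 -0.429 -0.891
outer loop
vertex 0.673 1.929 2.826
vertex 1.317 2.569 2.626
vertex 1.429 1.745 3.041
endloop
endfacet
facet normal -0.348 -0.506 0.790
outer loop
vertex 0.673 1.929 2.826
vertex 1.429 1.745 3.041
vertex 1.123 3.131 3.794
endloop
endfacet
facet normal 0.148 -0.429 -0.891
outer loop
vertex 1.429 1.745 3.041
vertex 1.317 2.569 2.626
vertex 2.101 2.181 2.943
endloop
endfacet
facet normal 0.370 -0.379 0.848
outer loop
vertex 1.429 1.745 3.041
vertex 2.101 2.181 2.943
vertex 1.123 3.131 3.794
endloop
endfacet
facet normal 0.149 -0.428 -0.892
outer loop
vertex 2.101 2.181 2.943
vertex 1.317 2.569 2.626
vertex 2.182 2.91 2.607
endloop
endfacet
facet normal 0.749 0.207 0.630
outer loop
vertex 2.101 2.181 2.943
vertex 2.182 2.91 2.607
vertex 1.123 3.131 3.794
endloop
endfacet

endsolid


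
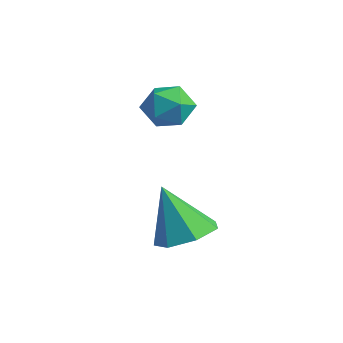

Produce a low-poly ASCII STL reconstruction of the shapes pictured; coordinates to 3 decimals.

solid 
facet normal 0.387 0.195 -0.901
outer loop
vertex 0.174 0.975 -3.036
vertex -0.809 1.282 -3.392
vertex -0.034 1.891 -2.927
endloop
endfacet
facet normal 0.643 0.055 0.764
outer loop
vertex 0.174 0.975 -3.036
vertex -0.034 1.891 -2.927
vertex -1.611 0.878 -1.528
endloop
endfacet
facet normal 0.387 0.195 -0.901
outer loop
vertex -0.034 1.891 -2.927
vertex -0.809 1.282 -3.392
vertex -0.826 2.349 -3.168
endloop
endfacet
facet normal 0.183 0.687 0.704
outer loop
vertex -0.034 1.891 -2.927
vertex -0.826 2.349 -3.168
vertex -1.611 0.878 -1.528
endloop
endfacet
facet normal 0.387 0.195 -0.901
outer loop
vertex -0.826 2.349 -3.168
vertex -0.809 1.282 -3.392
vertex -1.605 2.003 -3.578
endloop
endfacet
facet normal -0.540 0.738 0.404
outer loop
vertex -0.826 2.349 -3.168
vertex -1.605 2.003 -3.578
vertex -1.611 0.878 -1.528
endloop
endfacet
facet normal 0.387 0.195 -0.901
outer loop
vertex -1.605 2.003 -3.578
vertex -0.809 1.282 -3.392
vertex -1.785 1.115 -3.848
endloop
endfacet
facet normal -0.981 0.171 0.091
outer loop
vertex -1.605 2.003 -3.578
vertex -1.785 1.115 -3.848
vertex -1.611 0.878 -1.528
endloop
endfacet
facet normal 0.387 0.196 -0.901
outer loop
vertex -1.785 1.115 -3.848
vertex -0.809 1.282 -3.392
vertex -1.23 0.353 -3.775
endloop
endfacet
facet normal -0.808 -0.589 0.000
outer loop
vertex -1.785 1.115 -3.848
vertex -1.23 0.353 -3.775
vertex -1.611 0.878 -1.528
endloop
endfacet
facet normal 0.387 0.196 -0.901
outer loop
vertex -1.23 0.353 -3.775
vertex -0.809 1.282 -3.392
vertex -0.358 0.29 -3.414
endloop
endfacet
facet normal -0.153 -0.968 0.200
outer loop
vertex -1.23 0.353 -3.775
vertex -0.358 0.29 -3.414
vertex -1.611 0.878 -1.528
endloop
endfacet
facet normal 0.387 0.196 -0.901
outer loop
vertex -0.358 0.29 -3.414
vertex -0.809 1.282 -3.392
vertex 0.174 0.975 -3.036
endloop
endfacet
facet normal 0.494 -0.681 0.540
outer loop
vertex -0.358 0.29 -3.414
vertex 0.174 0.975 -3.036
vertex -1.611 0.878 -1.528
endloop
endfacet
facet normal -0.526 0.534 0.662
outer loop
vertex -4.386 3.391 0.63
vertex -4.674 2.582 1.053
vertex -3.871 3.014 1.343
endloop
endfacet
facet normal 0.046 0.897 0.440
outer loop
vertex -4.386 3.391 0.63
vertex -3.871 3.014 1.343
vertex -3.431 3.37 0.572
endloop
endfacet
facet normal 0.005 0.963 -0.269
outer loop
vertex -4.386 3.391 0.63
vertex -3.431 3.37 0.572
vertex -3.962 3.158 -0.196
endloop
endfacet
facet normal -0.594 0.642 -0.486
outer loop
vertex -4.386 3.391 0.63
vertex -3.962 3.158 -0.196
vertex -4.731 2.672 0.102
endloop
endfacet
facet normal -0.922 0.376 0.091
outer loop
vertex -4.386 3.391 0.63
vertex -4.731 2.672 0.102
vertex -4.674 2.582 1.053
endloop
endfacet
facet normal 0.626 0.508 0.592
outer loop
vertex -3.431 3.37 0.572
vertex -3.871 3.014 1.343
vertex -3.129 2.548 0.958
endloop
endfacet
facet normal -0.301 -0.078 0.950
outer loop
vertex -3.871 3.014 1.343
vertex -4.674 2.582 1.053
vertex -3.898 2.062 1.256
endloop
endfacet
facet normal -0.942 -0.334 0.025
outer loop
vertex -4.674 2.582 1.053
vertex -4.731 2.672 0.102
vertex -4.429 1.85 0.488
endloop
endfacet
facet normal -0.411 0.095 -0.907
outer loop
vertex -4.731 2.672 0.102
vertex -3.962 3.158 -0.196
vertex -3.989 2.206 -0.283
endloop
endfacet
facet normal 0.558 0.616 -0.556
outer loop
vertex -3.962 3.158 -0.196
vertex -3.431 3.37 0.572
vertex -3.186 2.638 0.007
endloop
endfacet
facet normal 0.594 -0.642 0.486
outer loop
vertex -3.474 1.829 0.43
vertex -3.129 2.548 0.958
vertex -3.898 2.062 1.256
endloop
endfacet
facet normal -0.005 -0.963 0.269
outer loop
vertex -3.474 1.829 0.43
vertex -3.898 2.062 1.256
vertex -4.429 1.85 0.488
endloop
endfacet
facet normal -0.046 -0.897 -0.440
outer loop
vertex -3.474 1.829 0.43
vertex -4.429 1.85 0.488
vertex -3.989 2.206 -0.283
endloop
endfacet
facet normal 0.526 -0.534 -0.662
outer loop
vertex -3.474 1.829 0.43
vertex -3.989 2.206 -0.283
vertex -3.186 2.638 0.007
endloop
endfacet
facet normal 0.922 -0.376 -0.091
outer loop
vertex -3.474 1.829 0.43
vertex -3.186 2.638 0.007
vertex -3.129 2.548 0.958
endloop
endfacet
facet normal 0.411 -0.095 0.907
outer loop
vertex -3.898 2.062 1.256
vertex -3.129 2.548 0.958
vertex -3.871 3.014 1.343
endloop
endfacet
facet normal -0.558 -0.616 0.556
outer loop
vertex -4.429 1.85 0.488
vertex -3.898 2.062 1.256
vertex -4.674 2.582 1.053
endloop
endfacet
facet normal -0.626 -0.508 -0.592
outer loop
vertex -3.989 2.206 -0.283
vertex -4.429 1.85 0.488
vertex -4.731 2.672 0.102
endloop
endfacet
facet normal 0.301 0.078 -0.950
outer loop
vertex -3.186 2.638 0.007
vertex -3.989 2.206 -0.283
vertex -3.962 3.158 -0.196
endloop
endfacet
facet normal 0.942 0.334 -0.025
outer loop
vertex -3.129 2.548 0.958
vertex -3.186 2.638 0.007
vertex -3.431 3.37 0.572
endloop
endfacet

endsolid


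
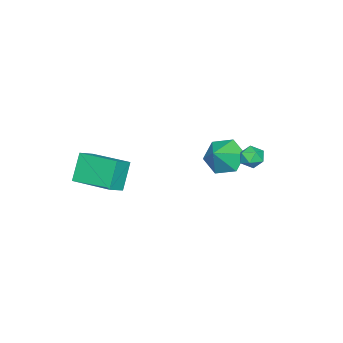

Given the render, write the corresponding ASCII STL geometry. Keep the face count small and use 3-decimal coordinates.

solid 
facet normal 0.227 -0.154 0.962
outer loop
vertex -0.849 3.942 1.706
vertex -1.264 3.44 1.724
vertex -0.641 3.342 1.561
endloop
endfacet
facet normal 0.783 0.124 0.610
outer loop
vertex -0.849 3.942 1.706
vertex -0.641 3.342 1.561
vertex -0.443 3.85 1.204
endloop
endfacet
facet normal 0.577 0.747 0.330
outer loop
vertex -0.849 3.942 1.706
vertex -0.443 3.85 1.204
vertex -0.945 4.263 1.146
endloop
endfacet
facet normal -0.106 0.855 0.508
outer loop
vertex -0.849 3.942 1.706
vertex -0.945 4.263 1.146
vertex -1.452 4.009 1.468
endloop
endfacet
facet normal -0.322 0.298 0.899
outer loop
vertex -0.849 3.942 1.706
vertex -1.452 4.009 1.468
vertex -1.264 3.44 1.724
endloop
endfacet
facet normal 0.946 -0.317 0.073
outer loop
vertex -0.443 3.85 1.204
vertex -0.641 3.342 1.561
vertex -0.608 3.291 0.912
endloop
endfacet
facet normal 0.048 -0.764 0.643
outer loop
vertex -0.641 3.342 1.561
vertex -1.264 3.44 1.724
vertex -1.115 3.037 1.234
endloop
endfacet
facet normal -0.840 -0.034 0.541
outer loop
vertex -1.264 3.44 1.724
vertex -1.452 4.009 1.468
vertex -1.617 3.45 1.176
endloop
endfacet
facet normal -0.493 0.865 -0.093
outer loop
vertex -1.452 4.009 1.468
vertex -0.945 4.263 1.146
vertex -1.419 3.958 0.819
endloop
endfacet
facet normal 0.613 0.691 -0.382
outer loop
vertex -0.945 4.263 1.146
vertex -0.443 3.85 1.204
vertex -0.796 3.86 0.656
endloop
endfacet
facet normal 0.106 -0.855 -0.508
outer loop
vertex -1.211 3.358 0.674
vertex -0.608 3.291 0.912
vertex -1.115 3.037 1.234
endloop
endfacet
facet normal -0.577 -0.747 -0.330
outer loop
vertex -1.211 3.358 0.674
vertex -1.115 3.037 1.234
vertex -1.617 3.45 1.176
endloop
endfacet
facet normal -0.783 -0.124 -0.610
outer loop
vertex -1.211 3.358 0.674
vertex -1.617 3.45 1.176
vertex -1.419 3.958 0.819
endloop
endfacet
facet normal -0.227 0.154 -0.962
outer loop
vertex -1.211 3.358 0.674
vertex -1.419 3.958 0.819
vertex -0.796 3.86 0.656
endloop
endfacet
facet normal 0.322 -0.298 -0.899
outer loop
vertex -1.211 3.358 0.674
vertex -0.796 3.86 0.656
vertex -0.608 3.291 0.912
endloop
endfacet
facet normal 0.493 -0.865 0.093
outer loop
vertex -1.115 3.037 1.234
vertex -0.608 3.291 0.912
vertex -0.641 3.342 1.561
endloop
endfacet
facet normal -0.613 -0.691 0.382
outer loop
vertex -1.617 3.45 1.176
vertex -1.115 3.037 1.234
vertex -1.264 3.44 1.724
endloop
endfacet
facet normal -0.946 0.317 -0.073
outer loop
vertex -1.419 3.958 0.819
vertex -1.617 3.45 1.176
vertex -1.452 4.009 1.468
endloop
endfacet
facet normal -0.048 0.764 -0.643
outer loop
vertex -0.796 3.86 0.656
vertex -1.419 3.958 0.819
vertex -0.945 4.263 1.146
endloop
endfacet
facet normal 0.840 0.034 -0.541
outer loop
vertex -0.608 3.291 0.912
vertex -0.796 3.86 0.656
vertex -0.443 3.85 1.204
endloop
endfacet
facet normal -0.789 0.002 -0.615
outer loop
vertex -1.48 1.564 -0.884
vertex -2.115 1.681 -0.069
vertex -1.734 2.517 -0.555
endloop
endfacet
facet normal 0.909 0.330 -0.254
outer loop
vertex -1.48 1.564 -0.884
vertex -1.734 2.517 -0.555
vertex -1.065 1.679 0.749
endloop
endfacet
facet normal -0.789 0.002 -0.615
outer loop
vertex -1.734 2.517 -0.555
vertex -2.115 1.681 -0.069
vertex -2.369 2.634 0.26
endloop
endfacet
facet normal 0.500 0.822 0.272
outer loop
vertex -1.734 2.517 -0.555
vertex -2.369 2.634 0.26
vertex -1.065 1.679 0.749
endloop
endfacet
facet normal -0.789 0.002 -0.614
outer loop
vertex -2.369 2.634 0.26
vertex -2.115 1.681 -0.069
vertex -2.75 1.798 0.747
endloop
endfacet
facet normal 0.034 0.492 0.870
outer loop
vertex -2.369 2.634 0.26
vertex -2.75 1.798 0.747
vertex -1.065 1.679 0.749
endloop
endfacet
facet normal -0.789 0.001 -0.614
outer loop
vertex -2.75 1.798 0.747
vertex -2.115 1.681 -0.069
vertex -2.495 0.844 0.418
endloop
endfacet
facet normal -0.025 -0.332 0.943
outer loop
vertex -2.75 1.798 0.747
vertex -2.495 0.844 0.418
vertex -1.065 1.679 0.749
endloop
endfacet
facet normal -0.789 0.000 -0.615
outer loop
vertex -2.495 0.844 0.418
vertex -2.115 1.681 -0.069
vertex -1.86 0.727 -0.397
endloop
endfacet
facet normal 0.384 -0.823 0.418
outer loop
vertex -2.495 0.844 0.418
vertex -1.86 0.727 -0.397
vertex -1.065 1.679 0.749
endloop
endfacet
facet normal -0.789 0.000 -0.615
outer loop
vertex -1.86 0.727 -0.397
vertex -2.115 1.681 -0.069
vertex -1.48 1.564 -0.884
endloop
endfacet
facet normal 0.851 -0.492 -0.182
outer loop
vertex -1.86 0.727 -0.397
vertex -1.48 1.564 -0.884
vertex -1.065 1.679 0.749
endloop
endfacet
facet normal -0.519 -0.064 0.852
outer loop
vertex 3.55 -2.407 2.084
vertex 3.835 -0.311 2.414
vertex 2.765 -2.227 1.619
endloop
endfacet
facet normal -0.133 -0.979 -0.154
outer loop
vertex 3.565 -2.129 0.306
vertex 3.55 -2.407 2.084
vertex 2.765 -2.227 1.619
endloop
endfacet
facet normal -0.519 -0.064 0.852
outer loop
vertex 2.765 -2.227 1.619
vertex 3.835 -0.311 2.414
vertex 3.05 -0.132 1.949
endloop
endfacet
facet normal -0.844 0.194 -0.500
outer loop
vertex 3.05 -0.132 1.949
vertex 3.565 -2.129 0.306
vertex 2.765 -2.227 1.619
endloop
endfacet
facet normal 0.844 -0.193 0.500
outer loop
vertex 3.55 -2.407 2.084
vertex 4.635 -0.213 1.101
vertex 3.835 -0.311 2.414
endloop
endfacet
facet normal -0.132 -0.979 -0.154
outer loop
vertex 4.35 -2.308 0.771
vertex 3.55 -2.407 2.084
vertex 3.565 -2.129 0.306
endloop
endfacet
facet normal 0.844 -0.194 0.500
outer loop
vertex 4.35 -2.308 0.771
vertex 4.635 -0.213 1.101
vertex 3.55 -2.407 2.084
endloop
endfacet
facet normal 0.132 0.979 0.154
outer loop
vertex 3.835 -0.311 2.414
vertex 4.635 -0.213 1.101
vertex 3.05 -0.132 1.949
endloop
endfacet
facet normal -0.844 0.193 -0.500
outer loop
vertex 3.85 -0.033 0.636
vertex 3.565 -2.129 0.306
vertex 3.05 -0.132 1.949
endloop
endfacet
facet normal 0.133 0.979 0.155
outer loop
vertex 3.05 -0.132 1.949
vertex 4.635 -0.213 1.101
vertex 3.85 -0.033 0.636
endloop
endfacet
facet normal 0.519 0.064 -0.852
outer loop
vertex 3.85 -0.033 0.636
vertex 4.35 -2.308 0.771
vertex 3.565 -2.129 0.306
endloop
endfacet
facet normal 0.519 0.064 -0.852
outer loop
vertex 4.635 -0.213 1.101
vertex 4.35 -2.308 0.771
vertex 3.85 -0.033 0.636
endloop
endfacet

endsolid


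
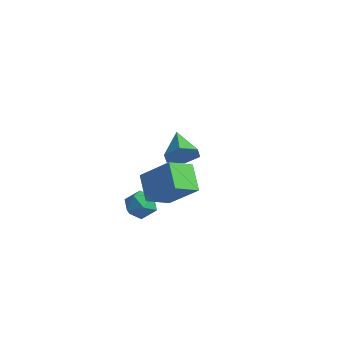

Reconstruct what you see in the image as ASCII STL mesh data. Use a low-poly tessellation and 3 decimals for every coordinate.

solid 
facet normal -0.104 0.270 0.957
outer loop
vertex 0.849 -2.442 -0.986
vertex 1.098 -3.207 -0.743
vertex 1.665 -2.596 -0.854
endloop
endfacet
facet normal 0.068 0.832 0.551
outer loop
vertex 0.849 -2.442 -0.986
vertex 1.665 -2.596 -0.854
vertex 1.426 -2.137 -1.517
endloop
endfacet
facet normal -0.432 0.901 0.048
outer loop
vertex 0.849 -2.442 -0.986
vertex 1.426 -2.137 -1.517
vertex 0.711 -2.464 -1.816
endloop
endfacet
facet normal -0.913 0.382 0.142
outer loop
vertex 0.849 -2.442 -0.986
vertex 0.711 -2.464 -1.816
vertex 0.508 -3.126 -1.338
endloop
endfacet
facet normal -0.711 -0.008 0.704
outer loop
vertex 0.849 -2.442 -0.986
vertex 0.508 -3.126 -1.338
vertex 1.098 -3.207 -0.743
endloop
endfacet
facet normal 0.688 0.689 0.229
outer loop
vertex 1.426 -2.137 -1.517
vertex 1.665 -2.596 -0.854
vertex 2.032 -2.714 -1.602
endloop
endfacet
facet normal 0.410 -0.220 0.885
outer loop
vertex 1.665 -2.596 -0.854
vertex 1.098 -3.207 -0.743
vertex 1.829 -3.376 -1.124
endloop
endfacet
facet normal -0.571 -0.670 0.475
outer loop
vertex 1.098 -3.207 -0.743
vertex 0.508 -3.126 -1.338
vertex 1.114 -3.703 -1.423
endloop
endfacet
facet normal -0.899 -0.038 -0.435
outer loop
vertex 0.508 -3.126 -1.338
vertex 0.711 -2.464 -1.816
vertex 0.875 -3.244 -2.086
endloop
endfacet
facet normal -0.121 0.801 -0.587
outer loop
vertex 0.711 -2.464 -1.816
vertex 1.426 -2.137 -1.517
vertex 1.442 -2.633 -2.197
endloop
endfacet
facet normal 0.913 -0.382 -0.142
outer loop
vertex 1.691 -3.398 -1.954
vertex 2.032 -2.714 -1.602
vertex 1.829 -3.376 -1.124
endloop
endfacet
facet normal 0.432 -0.901 -0.048
outer loop
vertex 1.691 -3.398 -1.954
vertex 1.829 -3.376 -1.124
vertex 1.114 -3.703 -1.423
endloop
endfacet
facet normal -0.068 -0.832 -0.551
outer loop
vertex 1.691 -3.398 -1.954
vertex 1.114 -3.703 -1.423
vertex 0.875 -3.244 -2.086
endloop
endfacet
facet normal 0.104 -0.270 -0.957
outer loop
vertex 1.691 -3.398 -1.954
vertex 0.875 -3.244 -2.086
vertex 1.442 -2.633 -2.197
endloop
endfacet
facet normal 0.711 0.008 -0.704
outer loop
vertex 1.691 -3.398 -1.954
vertex 1.442 -2.633 -2.197
vertex 2.032 -2.714 -1.602
endloop
endfacet
facet normal 0.899 0.038 0.435
outer loop
vertex 1.829 -3.376 -1.124
vertex 2.032 -2.714 -1.602
vertex 1.665 -2.596 -0.854
endloop
endfacet
facet normal 0.121 -0.801 0.587
outer loop
vertex 1.114 -3.703 -1.423
vertex 1.829 -3.376 -1.124
vertex 1.098 -3.207 -0.743
endloop
endfacet
facet normal -0.688 -0.689 -0.229
outer loop
vertex 0.875 -3.244 -2.086
vertex 1.114 -3.703 -1.423
vertex 0.508 -3.126 -1.338
endloop
endfacet
facet normal -0.410 0.220 -0.885
outer loop
vertex 1.442 -2.633 -2.197
vertex 0.875 -3.244 -2.086
vertex 0.711 -2.464 -1.816
endloop
endfacet
facet normal 0.571 0.670 -0.475
outer loop
vertex 2.032 -2.714 -1.602
vertex 1.442 -2.633 -2.197
vertex 1.426 -2.137 -1.517
endloop
endfacet
facet normal 0.682 -0.614 -0.398
outer loop
vertex -0.327 3.38 -2.126
vertex -0.987 3.024 -2.708
vertex -0.47 3.774 -2.979
endloop
endfacet
facet normal 0.336 0.875 0.348
outer loop
vertex -0.327 3.38 -2.126
vertex -0.47 3.774 -2.979
vertex -2.113 4.036 -2.052
endloop
endfacet
facet normal 0.682 -0.614 -0.398
outer loop
vertex -0.47 3.774 -2.979
vertex -0.987 3.024 -2.708
vertex -1.131 3.417 -3.561
endloop
endfacet
facet normal -0.102 0.895 -0.434
outer loop
vertex -0.47 3.774 -2.979
vertex -1.131 3.417 -3.561
vertex -2.113 4.036 -2.052
endloop
endfacet
facet normal 0.682 -0.613 -0.398
outer loop
vertex -1.131 3.417 -3.561
vertex -0.987 3.024 -2.708
vertex -1.648 2.667 -3.291
endloop
endfacet
facet normal -0.741 0.294 -0.603
outer loop
vertex -1.131 3.417 -3.561
vertex -1.648 2.667 -3.291
vertex -2.113 4.036 -2.052
endloop
endfacet
facet normal 0.682 -0.613 -0.398
outer loop
vertex -1.648 2.667 -3.291
vertex -0.987 3.024 -2.708
vertex -1.504 2.274 -2.438
endloop
endfacet
facet normal -0.945 -0.328 0.008
outer loop
vertex -1.648 2.667 -3.291
vertex -1.504 2.274 -2.438
vertex -2.113 4.036 -2.052
endloop
endfacet
facet normal 0.682 -0.613 -0.398
outer loop
vertex -1.504 2.274 -2.438
vertex -0.987 3.024 -2.708
vertex -0.844 2.63 -1.856
endloop
endfacet
facet normal -0.507 -0.348 0.788
outer loop
vertex -1.504 2.274 -2.438
vertex -0.844 2.63 -1.856
vertex -2.113 4.036 -2.052
endloop
endfacet
facet normal 0.682 -0.613 -0.398
outer loop
vertex -0.844 2.63 -1.856
vertex -0.987 3.024 -2.708
vertex -0.327 3.38 -2.126
endloop
endfacet
facet normal 0.133 0.253 0.958
outer loop
vertex -0.844 2.63 -1.856
vertex -0.327 3.38 -2.126
vertex -2.113 4.036 -2.052
endloop
endfacet
facet normal -0.648 0.532 0.545
outer loop
vertex 2.492 -2.41 1.733
vertex 2.892 -1.221 1.047
vertex 1.082 -2.725 0.364
endloop
endfacet
facet normal -0.280 -0.831 0.480
outer loop
vertex 2.048 -3.519 -0.447
vertex 2.492 -2.41 1.733
vertex 1.082 -2.725 0.364
endloop
endfacet
facet normal -0.648 0.533 0.544
outer loop
vertex 1.082 -2.725 0.364
vertex 2.892 -1.221 1.047
vertex 1.483 -1.536 -0.322
endloop
endfacet
facet normal -0.708 -0.158 -0.688
outer loop
vertex 1.483 -1.536 -0.322
vertex 2.048 -3.519 -0.447
vertex 1.082 -2.725 0.364
endloop
endfacet
facet normal 0.708 0.159 0.688
outer loop
vertex 2.492 -2.41 1.733
vertex 3.858 -2.015 0.236
vertex 2.892 -1.221 1.047
endloop
endfacet
facet normal -0.281 -0.831 0.480
outer loop
vertex 3.457 -3.204 0.922
vertex 2.492 -2.41 1.733
vertex 2.048 -3.519 -0.447
endloop
endfacet
facet normal 0.708 0.158 0.688
outer loop
vertex 3.457 -3.204 0.922
vertex 3.858 -2.015 0.236
vertex 2.492 -2.41 1.733
endloop
endfacet
facet normal 0.280 0.831 -0.480
outer loop
vertex 2.892 -1.221 1.047
vertex 3.858 -2.015 0.236
vertex 1.483 -1.536 -0.322
endloop
endfacet
facet normal -0.708 -0.158 -0.688
outer loop
vertex 2.448 -2.33 -1.133
vertex 2.048 -3.519 -0.447
vertex 1.483 -1.536 -0.322
endloop
endfacet
facet normal 0.280 0.831 -0.480
outer loop
vertex 1.483 -1.536 -0.322
vertex 3.858 -2.015 0.236
vertex 2.448 -2.33 -1.133
endloop
endfacet
facet normal 0.648 -0.532 -0.545
outer loop
vertex 2.448 -2.33 -1.133
vertex 3.457 -3.204 0.922
vertex 2.048 -3.519 -0.447
endloop
endfacet
facet normal 0.648 -0.533 -0.545
outer loop
vertex 3.858 -2.015 0.236
vertex 3.457 -3.204 0.922
vertex 2.448 -2.33 -1.133
endloop
endfacet

endsolid


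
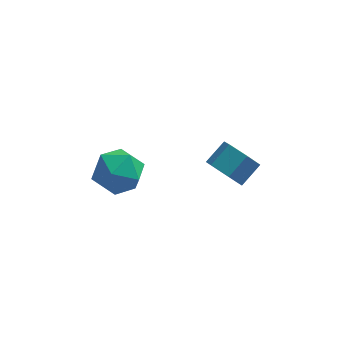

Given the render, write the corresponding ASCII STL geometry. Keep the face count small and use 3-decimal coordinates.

solid 
facet normal -0.598 -0.588 -0.544
outer loop
vertex 2.937 -1.184 -2.198
vertex 2.217 -0.626 -2.009
vertex 2.744 -0.468 -2.759
endloop
endfacet
facet normal 0.773 -0.249 -0.583
outer loop
vertex 2.937 -1.184 -2.198
vertex 2.744 -0.468 -2.759
vertex 3.662 -0.473 -1.54
endloop
endfacet
facet normal 0.773 -0.249 -0.583
outer loop
vertex 3.662 -0.473 -1.54
vertex 2.744 -0.468 -2.759
vertex 3.469 0.243 -2.101
endloop
endfacet
facet normal 0.600 0.587 0.543
outer loop
vertex 3.662 -0.473 -1.54
vertex 3.469 0.243 -2.101
vertex 2.943 0.086 -1.351
endloop
endfacet
facet normal -0.599 -0.587 -0.545
outer loop
vertex 2.744 -0.468 -2.759
vertex 2.217 -0.626 -2.009
vertex 2.024 0.091 -2.57
endloop
endfacet
facet normal 0.207 0.542 -0.814
outer loop
vertex 2.744 -0.468 -2.759
vertex 2.024 0.091 -2.57
vertex 3.469 0.243 -2.101
endloop
endfacet
facet normal 0.207 0.542 -0.814
outer loop
vertex 3.469 0.243 -2.101
vertex 2.024 0.091 -2.57
vertex 2.749 0.802 -1.912
endloop
endfacet
facet normal 0.599 0.588 0.543
outer loop
vertex 3.469 0.243 -2.101
vertex 2.749 0.802 -1.912
vertex 2.943 0.086 -1.351
endloop
endfacet
facet normal -0.599 -0.587 -0.544
outer loop
vertex 2.024 0.091 -2.57
vertex 2.217 -0.626 -2.009
vertex 1.498 -0.067 -1.82
endloop
endfacet
facet normal -0.567 0.791 -0.231
outer loop
vertex 2.024 0.091 -2.57
vertex 1.498 -0.067 -1.82
vertex 2.749 0.802 -1.912
endloop
endfacet
facet normal -0.567 0.791 -0.231
outer loop
vertex 2.749 0.802 -1.912
vertex 1.498 -0.067 -1.82
vertex 2.223 0.644 -1.162
endloop
endfacet
facet normal 0.599 0.588 0.544
outer loop
vertex 2.749 0.802 -1.912
vertex 2.223 0.644 -1.162
vertex 2.943 0.086 -1.351
endloop
endfacet
facet normal -0.600 -0.587 -0.543
outer loop
vertex 1.498 -0.067 -1.82
vertex 2.217 -0.626 -2.009
vertex 1.691 -0.783 -1.259
endloop
endfacet
facet normal -0.773 0.249 0.583
outer loop
vertex 1.498 -0.067 -1.82
vertex 1.691 -0.783 -1.259
vertex 2.223 0.644 -1.162
endloop
endfacet
facet normal -0.773 0.249 0.583
outer loop
vertex 2.223 0.644 -1.162
vertex 1.691 -0.783 -1.259
vertex 2.416 -0.072 -0.601
endloop
endfacet
facet normal 0.598 0.588 0.544
outer loop
vertex 2.223 0.644 -1.162
vertex 2.416 -0.072 -0.601
vertex 2.943 0.086 -1.351
endloop
endfacet
facet normal -0.599 -0.588 -0.543
outer loop
vertex 1.691 -0.783 -1.259
vertex 2.217 -0.626 -2.009
vertex 2.411 -1.342 -1.448
endloop
endfacet
facet normal -0.207 -0.542 0.814
outer loop
vertex 1.691 -0.783 -1.259
vertex 2.411 -1.342 -1.448
vertex 2.416 -0.072 -0.601
endloop
endfacet
facet normal -0.207 -0.542 0.814
outer loop
vertex 2.416 -0.072 -0.601
vertex 2.411 -1.342 -1.448
vertex 3.136 -0.631 -0.79
endloop
endfacet
facet normal 0.599 0.587 0.545
outer loop
vertex 2.416 -0.072 -0.601
vertex 3.136 -0.631 -0.79
vertex 2.943 0.086 -1.351
endloop
endfacet
facet normal -0.599 -0.588 -0.544
outer loop
vertex 2.411 -1.342 -1.448
vertex 2.217 -0.626 -2.009
vertex 2.937 -1.184 -2.198
endloop
endfacet
facet normal 0.567 -0.791 0.231
outer loop
vertex 2.411 -1.342 -1.448
vertex 2.937 -1.184 -2.198
vertex 3.136 -0.631 -0.79
endloop
endfacet
facet normal 0.567 -0.791 0.231
outer loop
vertex 3.136 -0.631 -0.79
vertex 2.937 -1.184 -2.198
vertex 3.662 -0.473 -1.54
endloop
endfacet
facet normal 0.599 0.587 0.544
outer loop
vertex 3.136 -0.631 -0.79
vertex 3.662 -0.473 -1.54
vertex 2.943 0.086 -1.351
endloop
endfacet
facet normal -0.153 -0.186 0.971
outer loop
vertex -2.711 -0.441 -1.008
vertex -2.231 -1.532 -1.141
vertex -1.533 -0.601 -0.853
endloop
endfacet
facet normal -0.044 0.511 0.858
outer loop
vertex -2.711 -0.441 -1.008
vertex -1.533 -0.601 -0.853
vertex -1.935 0.361 -1.446
endloop
endfacet
facet normal -0.540 0.741 0.400
outer loop
vertex -2.711 -0.441 -1.008
vertex -1.935 0.361 -1.446
vertex -2.882 0.024 -2.099
endloop
endfacet
facet normal -0.956 0.185 0.229
outer loop
vertex -2.711 -0.441 -1.008
vertex -2.882 0.024 -2.099
vertex -3.064 -1.146 -1.911
endloop
endfacet
facet normal -0.716 -0.386 0.581
outer loop
vertex -2.711 -0.441 -1.008
vertex -3.064 -1.146 -1.911
vertex -2.231 -1.532 -1.141
endloop
endfacet
facet normal 0.595 0.587 0.549
outer loop
vertex -1.935 0.361 -1.446
vertex -1.533 -0.601 -0.853
vertex -0.976 -0.234 -1.849
endloop
endfacet
facet normal 0.418 -0.540 0.731
outer loop
vertex -1.533 -0.601 -0.853
vertex -2.231 -1.532 -1.141
vertex -1.158 -1.404 -1.661
endloop
endfacet
facet normal -0.494 -0.864 0.101
outer loop
vertex -2.231 -1.532 -1.141
vertex -3.064 -1.146 -1.911
vertex -2.105 -1.741 -2.314
endloop
endfacet
facet normal -0.881 0.061 -0.470
outer loop
vertex -3.064 -1.146 -1.911
vertex -2.882 0.024 -2.099
vertex -2.507 -0.779 -2.907
endloop
endfacet
facet normal -0.208 0.959 -0.193
outer loop
vertex -2.882 0.024 -2.099
vertex -1.935 0.361 -1.446
vertex -1.809 0.152 -2.619
endloop
endfacet
facet normal 0.956 -0.185 -0.229
outer loop
vertex -1.329 -0.939 -2.752
vertex -0.976 -0.234 -1.849
vertex -1.158 -1.404 -1.661
endloop
endfacet
facet normal 0.540 -0.741 -0.400
outer loop
vertex -1.329 -0.939 -2.752
vertex -1.158 -1.404 -1.661
vertex -2.105 -1.741 -2.314
endloop
endfacet
facet normal 0.044 -0.511 -0.858
outer loop
vertex -1.329 -0.939 -2.752
vertex -2.105 -1.741 -2.314
vertex -2.507 -0.779 -2.907
endloop
endfacet
facet normal 0.153 0.186 -0.971
outer loop
vertex -1.329 -0.939 -2.752
vertex -2.507 -0.779 -2.907
vertex -1.809 0.152 -2.619
endloop
endfacet
facet normal 0.716 0.386 -0.581
outer loop
vertex -1.329 -0.939 -2.752
vertex -1.809 0.152 -2.619
vertex -0.976 -0.234 -1.849
endloop
endfacet
facet normal 0.881 -0.061 0.470
outer loop
vertex -1.158 -1.404 -1.661
vertex -0.976 -0.234 -1.849
vertex -1.533 -0.601 -0.853
endloop
endfacet
facet normal 0.208 -0.959 0.193
outer loop
vertex -2.105 -1.741 -2.314
vertex -1.158 -1.404 -1.661
vertex -2.231 -1.532 -1.141
endloop
endfacet
facet normal -0.595 -0.587 -0.549
outer loop
vertex -2.507 -0.779 -2.907
vertex -2.105 -1.741 -2.314
vertex -3.064 -1.146 -1.911
endloop
endfacet
facet normal -0.418 0.540 -0.731
outer loop
vertex -1.809 0.152 -2.619
vertex -2.507 -0.779 -2.907
vertex -2.882 0.024 -2.099
endloop
endfacet
facet normal 0.494 0.864 -0.101
outer loop
vertex -0.976 -0.234 -1.849
vertex -1.809 0.152 -2.619
vertex -1.935 0.361 -1.446
endloop
endfacet

endsolid


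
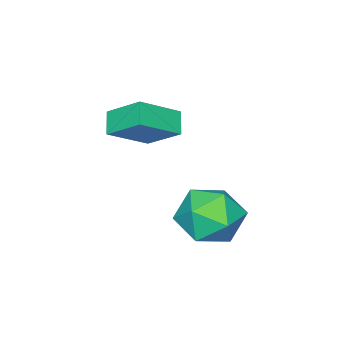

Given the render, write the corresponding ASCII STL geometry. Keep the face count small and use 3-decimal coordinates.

solid 
facet normal -0.594 -0.511 0.621
outer loop
vertex 0.094 0.798 1.898
vertex -1.248 1.278 1.009
vertex 0.233 -0.418 1.03
endloop
endfacet
facet normal 0.799 -0.286 0.529
outer loop
vertex 0.768 0.042 0.471
vertex 0.094 0.798 1.898
vertex 0.233 -0.418 1.03
endloop
endfacet
facet normal -0.594 -0.511 0.621
outer loop
vertex 0.233 -0.418 1.03
vertex -1.248 1.278 1.009
vertex -1.109 0.063 0.141
endloop
endfacet
facet normal 0.093 -0.811 -0.578
outer loop
vertex -1.109 0.063 0.141
vertex 0.768 0.042 0.471
vertex 0.233 -0.418 1.03
endloop
endfacet
facet normal -0.093 0.811 0.578
outer loop
vertex 0.094 0.798 1.898
vertex -0.713 1.738 0.45
vertex -1.248 1.278 1.009
endloop
endfacet
facet normal 0.799 -0.287 0.529
outer loop
vertex 0.629 1.257 1.339
vertex 0.094 0.798 1.898
vertex 0.768 0.042 0.471
endloop
endfacet
facet normal -0.092 0.811 0.578
outer loop
vertex 0.629 1.257 1.339
vertex -0.713 1.738 0.45
vertex 0.094 0.798 1.898
endloop
endfacet
facet normal -0.799 0.286 -0.529
outer loop
vertex -1.248 1.278 1.009
vertex -0.713 1.738 0.45
vertex -1.109 0.063 0.141
endloop
endfacet
facet normal 0.092 -0.811 -0.578
outer loop
vertex -0.574 0.522 -0.418
vertex 0.768 0.042 0.471
vertex -1.109 0.063 0.141
endloop
endfacet
facet normal -0.799 0.286 -0.529
outer loop
vertex -1.109 0.063 0.141
vertex -0.713 1.738 0.45
vertex -0.574 0.522 -0.418
endloop
endfacet
facet normal 0.594 0.511 -0.621
outer loop
vertex -0.574 0.522 -0.418
vertex 0.629 1.257 1.339
vertex 0.768 0.042 0.471
endloop
endfacet
facet normal 0.594 0.511 -0.621
outer loop
vertex -0.713 1.738 0.45
vertex 0.629 1.257 1.339
vertex -0.574 0.522 -0.418
endloop
endfacet
facet normal -0.705 0.365 0.607
outer loop
vertex -0.55 4.452 -1.799
vertex -0.805 3.36 -1.438
vertex 0.011 3.993 -0.871
endloop
endfacet
facet normal -0.176 0.836 0.520
outer loop
vertex -0.55 4.452 -1.799
vertex 0.011 3.993 -0.871
vertex 0.609 4.617 -1.671
endloop
endfacet
facet normal -0.120 0.977 -0.177
outer loop
vertex -0.55 4.452 -1.799
vertex 0.609 4.617 -1.671
vertex 0.163 4.37 -2.732
endloop
endfacet
facet normal -0.613 0.594 -0.521
outer loop
vertex -0.55 4.452 -1.799
vertex 0.163 4.37 -2.732
vertex -0.711 3.594 -2.589
endloop
endfacet
facet normal -0.976 0.216 -0.036
outer loop
vertex -0.55 4.452 -1.799
vertex -0.711 3.594 -2.589
vertex -0.805 3.36 -1.438
endloop
endfacet
facet normal 0.431 0.526 0.733
outer loop
vertex 0.609 4.617 -1.671
vertex 0.011 3.993 -0.871
vertex 1.071 3.626 -1.231
endloop
endfacet
facet normal -0.425 -0.235 0.874
outer loop
vertex 0.011 3.993 -0.871
vertex -0.805 3.36 -1.438
vertex 0.197 2.85 -1.088
endloop
endfacet
facet normal -0.863 -0.477 -0.167
outer loop
vertex -0.805 3.36 -1.438
vertex -0.711 3.594 -2.589
vertex -0.249 2.603 -2.149
endloop
endfacet
facet normal -0.276 0.136 -0.951
outer loop
vertex -0.711 3.594 -2.589
vertex 0.163 4.37 -2.732
vertex 0.349 3.227 -2.949
endloop
endfacet
facet normal 0.523 0.755 -0.396
outer loop
vertex 0.163 4.37 -2.732
vertex 0.609 4.617 -1.671
vertex 1.165 3.86 -2.382
endloop
endfacet
facet normal 0.613 -0.594 0.521
outer loop
vertex 0.91 2.768 -2.021
vertex 1.071 3.626 -1.231
vertex 0.197 2.85 -1.088
endloop
endfacet
facet normal 0.120 -0.977 0.177
outer loop
vertex 0.91 2.768 -2.021
vertex 0.197 2.85 -1.088
vertex -0.249 2.603 -2.149
endloop
endfacet
facet normal 0.176 -0.836 -0.520
outer loop
vertex 0.91 2.768 -2.021
vertex -0.249 2.603 -2.149
vertex 0.349 3.227 -2.949
endloop
endfacet
facet normal 0.705 -0.365 -0.607
outer loop
vertex 0.91 2.768 -2.021
vertex 0.349 3.227 -2.949
vertex 1.165 3.86 -2.382
endloop
endfacet
facet normal 0.976 -0.216 0.036
outer loop
vertex 0.91 2.768 -2.021
vertex 1.165 3.86 -2.382
vertex 1.071 3.626 -1.231
endloop
endfacet
facet normal 0.276 -0.136 0.951
outer loop
vertex 0.197 2.85 -1.088
vertex 1.071 3.626 -1.231
vertex 0.011 3.993 -0.871
endloop
endfacet
facet normal -0.523 -0.755 0.396
outer loop
vertex -0.249 2.603 -2.149
vertex 0.197 2.85 -1.088
vertex -0.805 3.36 -1.438
endloop
endfacet
facet normal -0.431 -0.526 -0.733
outer loop
vertex 0.349 3.227 -2.949
vertex -0.249 2.603 -2.149
vertex -0.711 3.594 -2.589
endloop
endfacet
facet normal 0.425 0.235 -0.874
outer loop
vertex 1.165 3.86 -2.382
vertex 0.349 3.227 -2.949
vertex 0.163 4.37 -2.732
endloop
endfacet
facet normal 0.863 0.477 0.167
outer loop
vertex 1.071 3.626 -1.231
vertex 1.165 3.86 -2.382
vertex 0.609 4.617 -1.671
endloop
endfacet

endsolid
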